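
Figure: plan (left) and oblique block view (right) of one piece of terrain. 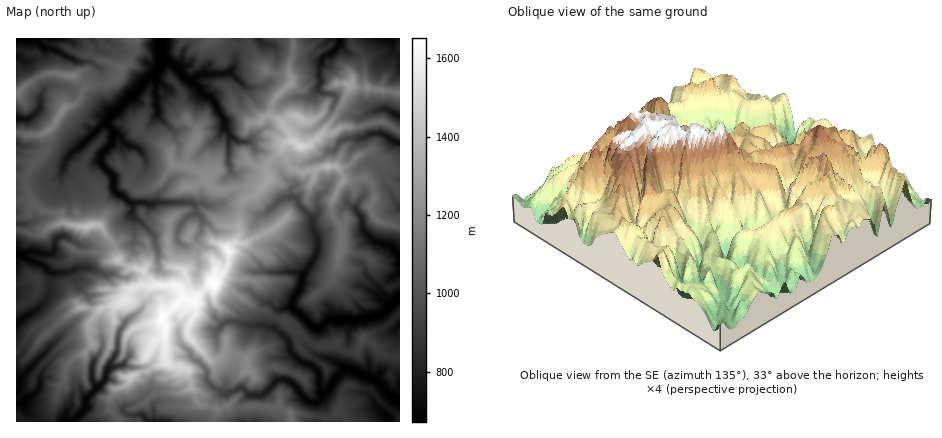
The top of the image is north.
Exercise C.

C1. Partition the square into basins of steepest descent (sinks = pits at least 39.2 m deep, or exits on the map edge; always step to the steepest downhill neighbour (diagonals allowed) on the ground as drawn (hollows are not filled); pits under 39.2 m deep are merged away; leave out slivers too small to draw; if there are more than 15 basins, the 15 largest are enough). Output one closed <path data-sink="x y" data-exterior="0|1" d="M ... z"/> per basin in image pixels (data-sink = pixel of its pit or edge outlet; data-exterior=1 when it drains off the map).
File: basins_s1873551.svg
<path data-sink="162 38" data-exterior="1" d="M212 38l-76 0 0 12-7 12-7 6-4 11-10 5-12 0-10 3-3 3-7 13-13 7-8 14-10 8 3 10-1 8-5 8-10 8-6 12 2 14 8 13 8 6 12 3 10 10 18 3 16-2 14 19 4 17 12 7 12 2 10 15 26 1 4 6 0 6 10 4 2 0 4-6 14-13 2 1 12-16 3-8-1-12 9-8 3-6-2-8 2-4 1-18 3-4 8-3 16-15 0-20 14-12 4-7 6-3-10-18-11-6 3-16 17-16 0-8-25-5-6-7-12-19-8 1-18-6-10 0z"/><path data-sink="400 400" data-exterior="1" d="M220 283l-8 0-14 13-4 6-12-3-20 19 3 6 1 38 4 3 10 1 8 4 3 18 9 17 16 4 12-4 10 3 10-2 30 0 12 8 36 4 11-6 5-10 1-12 9-5 18 4 12 14 18 13 0-59-10 0-10-4-8-10-8-4-8 13-12-1-8-7-10 2-12-1-14-12-6-1-12-12-10-4-8-6-8-2z"/><path data-sink="400 298" data-exterior="1" d="M334 166l-12 1-7 5-8 26-13 4-4 6-2 8-14 12-30 16-10-1-4 2-2 3 1 12-2 6-12 16 11 4 30 22 8 2 8 6 10 4 12 12 6 1 14 12 12 1 10-2 8 7 12 1 8-14 20-10 16-14 0-30-10 4-4-2-6-6-12-23-28-7 2-20-9-14-2-12 13-26-4-8z"/><path data-sink="66 422" data-exterior="1" d="M176 285l-20 0-6 2-8-2-8 2-4 3-6 11-20 6-8 7-7 8 3 22-8 10-8 3-7 5-16 46-1 14 67 0 0-4-9-8-1-12 5-8 10-4 8-10 16-5 18-9-1-38-3-6 20-20 0-6z"/><path data-sink="16 254" data-exterior="1" d="M66 223l-16 4-10 7-24-4 0 54 8-1 8-5 6 3 14-1 8 2 8 4 5 14 7 7 14 3 28-7 6-5 2-8 4-3 21-1-4-2-9-14-12-2-12-8-4-16-14-19-16 2z"/><path data-sink="340 38" data-exterior="1" d="M350 38l-57 0 0 16-4 12 3 16-18 18-3 16 11 6 9 18 9 6 8-1 15-13 12-16 15-30 17 0-5-30-10-10z"/><path data-sink="22 404" data-exterior="0" d="M84 307l-10 4-24 20-6-6-6 1-8 6-9 16-5 4 0 70 36 0 0-10 6-22 6-10 5-18 7-5 8-3 8-10-3-22 10-12z"/><path data-sink="154 422" data-exterior="1" d="M166 362l-34 14-8 10-10 4-5 8 1 12 9 8 1 4 94 0 4-12-4-3-14-2-2-3-3-10-4-4-3-18z"/><path data-sink="400 264" data-exterior="1" d="M364 177l-20 3-4 4-9 20 2 12 9 14-2 20 28 7 12 23 10 8 10-4 0-56-20-6-6-4-3-8 0-6 4-6-2-12z"/><path data-sink="16 38" data-exterior="1" d="M134 38l-118 0 0 12 14 4 8 0 8 20 10-1 18 3 9 8 1 5 12-5 12 0 12-8 2-8 7-6 7-12z"/><path data-sink="400 142" data-exterior="1" d="M384 122l-14 1-10 4-18 0-10 6-10 0-16 13-6 0-10-5-4 2-4 7 6 14 6 5 8 3 30-6 10 2 8-3 10-11 10-4 26 22 4 0 0-40z"/><path data-sink="16 118" data-exterior="1" d="M56 73l-8 0-12 5-20 16 0 39 10 2 14 0 4-2 11-9 11-17 12-5 6-14-1-4-9-8z"/><path data-sink="400 116" data-exterior="1" d="M354 86l-5 2-6 14-19 31 8 0 10-6 18 0 16-5 10 1 14 7 0-37z"/><path data-sink="16 322" data-exterior="1" d="M52 280l-14 1 1 7-5 10-18 10 0 44 5-4 9-16 8-6 6-1 6 6 16-15 15-8-8-8-7-15z"/><path data-sink="400 208" data-exterior="1" d="M372 150l-14 6-8 9-12 3 6 12 20-3 4 3 5 6 2 10-4 8 3 14 6 4 20 5 0-39-4-1-8-7-8-22z"/>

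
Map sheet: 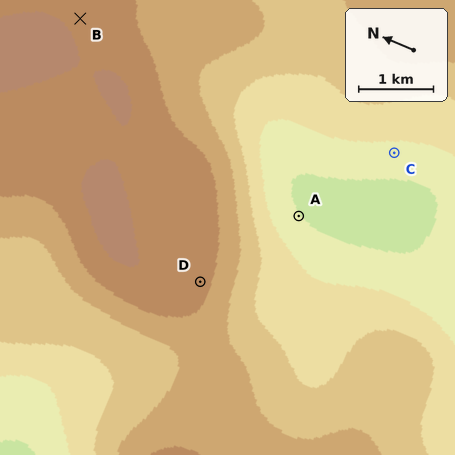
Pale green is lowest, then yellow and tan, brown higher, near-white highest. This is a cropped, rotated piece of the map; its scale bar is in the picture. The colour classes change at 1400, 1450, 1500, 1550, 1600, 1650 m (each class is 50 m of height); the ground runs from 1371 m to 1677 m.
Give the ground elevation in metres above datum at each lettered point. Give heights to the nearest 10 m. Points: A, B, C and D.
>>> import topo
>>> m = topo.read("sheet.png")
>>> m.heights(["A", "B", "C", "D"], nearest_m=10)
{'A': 1400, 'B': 1640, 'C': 1440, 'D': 1620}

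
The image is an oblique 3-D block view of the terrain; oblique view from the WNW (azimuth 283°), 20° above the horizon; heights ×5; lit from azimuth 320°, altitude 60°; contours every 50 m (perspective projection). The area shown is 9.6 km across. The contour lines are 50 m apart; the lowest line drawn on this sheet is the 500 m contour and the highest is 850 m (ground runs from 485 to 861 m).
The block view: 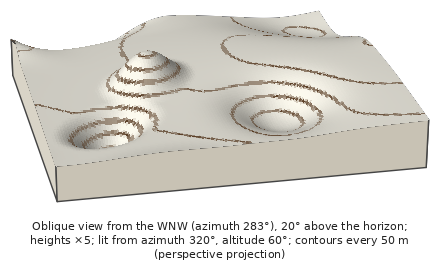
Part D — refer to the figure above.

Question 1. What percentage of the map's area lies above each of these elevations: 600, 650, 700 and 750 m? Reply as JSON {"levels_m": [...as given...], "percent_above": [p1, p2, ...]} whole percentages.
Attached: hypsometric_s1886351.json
{"levels_m": [600, 650, 700, 750], "percent_above": [93, 78, 46, 17]}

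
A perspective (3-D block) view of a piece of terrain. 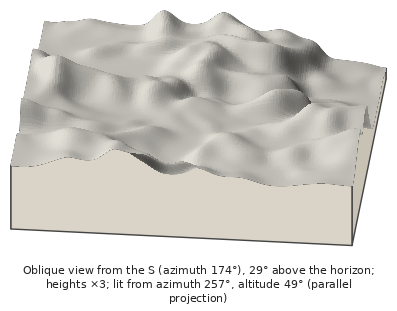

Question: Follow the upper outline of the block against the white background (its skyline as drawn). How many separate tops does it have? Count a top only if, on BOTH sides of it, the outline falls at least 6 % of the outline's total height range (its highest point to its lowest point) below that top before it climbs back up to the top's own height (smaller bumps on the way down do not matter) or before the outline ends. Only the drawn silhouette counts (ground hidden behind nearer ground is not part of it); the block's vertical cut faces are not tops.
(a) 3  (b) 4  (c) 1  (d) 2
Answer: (d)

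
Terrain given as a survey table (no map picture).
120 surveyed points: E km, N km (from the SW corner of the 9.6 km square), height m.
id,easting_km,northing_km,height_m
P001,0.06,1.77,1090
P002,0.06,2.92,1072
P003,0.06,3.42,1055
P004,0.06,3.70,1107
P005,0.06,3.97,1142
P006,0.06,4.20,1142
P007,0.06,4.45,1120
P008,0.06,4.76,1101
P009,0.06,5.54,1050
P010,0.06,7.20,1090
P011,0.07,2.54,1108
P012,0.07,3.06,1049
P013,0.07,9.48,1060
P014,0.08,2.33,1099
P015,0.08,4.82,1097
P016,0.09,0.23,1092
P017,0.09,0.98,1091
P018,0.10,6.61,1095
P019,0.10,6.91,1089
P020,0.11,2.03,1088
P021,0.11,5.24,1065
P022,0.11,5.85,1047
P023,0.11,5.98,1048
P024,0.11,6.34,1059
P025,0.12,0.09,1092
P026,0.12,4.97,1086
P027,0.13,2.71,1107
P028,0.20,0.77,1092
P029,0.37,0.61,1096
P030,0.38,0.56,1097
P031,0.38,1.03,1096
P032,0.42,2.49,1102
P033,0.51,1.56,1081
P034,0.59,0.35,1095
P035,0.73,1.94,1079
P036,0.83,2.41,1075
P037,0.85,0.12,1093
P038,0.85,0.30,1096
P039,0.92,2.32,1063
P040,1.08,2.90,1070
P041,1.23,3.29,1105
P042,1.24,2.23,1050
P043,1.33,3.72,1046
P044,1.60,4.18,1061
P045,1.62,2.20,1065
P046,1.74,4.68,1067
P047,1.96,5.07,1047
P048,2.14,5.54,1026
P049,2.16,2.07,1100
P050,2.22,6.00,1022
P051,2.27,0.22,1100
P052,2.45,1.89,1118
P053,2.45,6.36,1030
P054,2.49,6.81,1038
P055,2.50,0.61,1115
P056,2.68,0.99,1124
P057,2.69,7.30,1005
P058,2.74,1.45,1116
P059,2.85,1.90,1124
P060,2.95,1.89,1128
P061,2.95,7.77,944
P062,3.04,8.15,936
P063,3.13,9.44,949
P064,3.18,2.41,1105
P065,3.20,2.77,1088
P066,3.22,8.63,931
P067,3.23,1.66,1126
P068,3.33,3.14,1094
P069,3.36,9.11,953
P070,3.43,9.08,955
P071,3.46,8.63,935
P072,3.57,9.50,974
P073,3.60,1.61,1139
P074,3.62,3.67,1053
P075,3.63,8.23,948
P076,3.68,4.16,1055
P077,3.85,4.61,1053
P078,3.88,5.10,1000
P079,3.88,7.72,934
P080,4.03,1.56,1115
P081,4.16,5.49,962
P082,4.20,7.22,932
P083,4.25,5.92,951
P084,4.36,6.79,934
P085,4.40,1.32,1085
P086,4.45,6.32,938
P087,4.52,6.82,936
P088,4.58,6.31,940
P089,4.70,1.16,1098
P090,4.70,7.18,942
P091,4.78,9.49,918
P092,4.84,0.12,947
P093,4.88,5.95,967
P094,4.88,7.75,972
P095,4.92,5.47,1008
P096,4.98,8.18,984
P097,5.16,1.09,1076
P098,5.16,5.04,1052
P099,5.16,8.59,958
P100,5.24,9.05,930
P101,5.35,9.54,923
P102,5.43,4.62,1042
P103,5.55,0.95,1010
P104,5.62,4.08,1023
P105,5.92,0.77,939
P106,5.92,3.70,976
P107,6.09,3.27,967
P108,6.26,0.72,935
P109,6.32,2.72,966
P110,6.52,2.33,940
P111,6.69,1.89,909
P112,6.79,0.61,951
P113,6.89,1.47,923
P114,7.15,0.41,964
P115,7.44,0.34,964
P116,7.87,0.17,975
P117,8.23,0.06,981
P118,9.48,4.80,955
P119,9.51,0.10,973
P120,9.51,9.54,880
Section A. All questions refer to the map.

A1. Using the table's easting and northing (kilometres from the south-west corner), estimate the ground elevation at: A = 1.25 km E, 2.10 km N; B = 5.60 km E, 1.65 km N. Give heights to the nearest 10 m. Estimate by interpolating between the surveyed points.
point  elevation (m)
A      1050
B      1030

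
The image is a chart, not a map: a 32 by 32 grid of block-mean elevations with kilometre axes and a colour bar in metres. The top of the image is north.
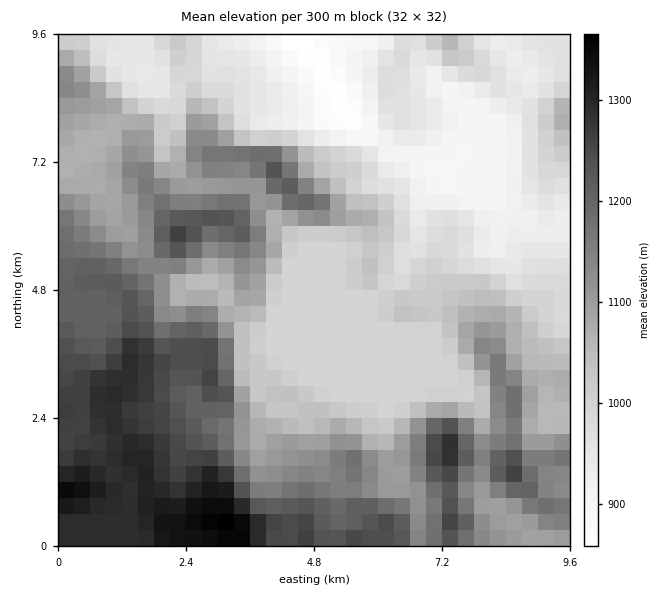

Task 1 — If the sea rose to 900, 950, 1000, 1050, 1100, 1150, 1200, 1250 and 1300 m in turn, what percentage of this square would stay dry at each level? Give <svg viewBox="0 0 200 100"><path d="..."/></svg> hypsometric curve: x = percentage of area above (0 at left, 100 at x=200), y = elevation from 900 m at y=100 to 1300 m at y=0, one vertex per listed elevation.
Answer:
<svg viewBox="0 0 200 100"><path d="M189 100l-21-12-37-13-23-13-24-12-22-12-17-13-20-13-18-12"/></svg>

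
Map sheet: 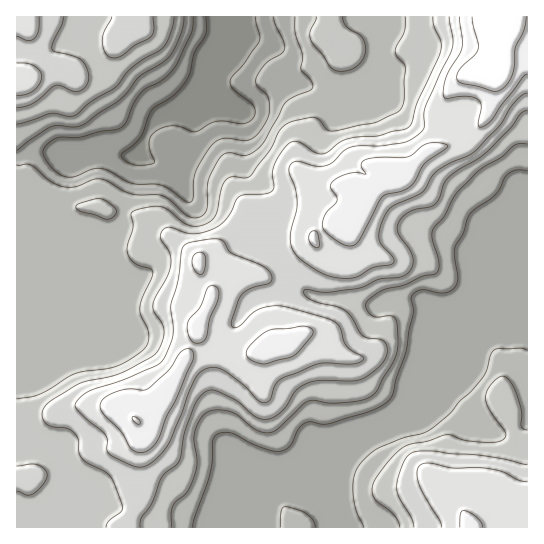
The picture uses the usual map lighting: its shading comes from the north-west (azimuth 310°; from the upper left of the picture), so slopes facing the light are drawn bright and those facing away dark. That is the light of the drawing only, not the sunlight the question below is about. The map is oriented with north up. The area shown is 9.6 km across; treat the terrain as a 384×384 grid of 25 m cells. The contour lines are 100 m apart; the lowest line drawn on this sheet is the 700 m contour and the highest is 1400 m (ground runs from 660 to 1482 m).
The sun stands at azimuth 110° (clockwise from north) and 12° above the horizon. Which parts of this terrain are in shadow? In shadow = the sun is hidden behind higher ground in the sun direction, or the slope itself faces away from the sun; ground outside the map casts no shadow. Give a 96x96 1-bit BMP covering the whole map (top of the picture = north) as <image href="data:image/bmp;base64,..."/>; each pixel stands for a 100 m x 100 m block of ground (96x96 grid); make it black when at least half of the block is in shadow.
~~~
<image width="96" height="96" href="data:image/bmp;base64,Qk2+BAAAAAAAAD4AAAAoAAAAYAAAAGAAAAABAAEAAAAAAIAEAAATCwAAEwsAAAIAAAAAAAAA////AAAAAAAAAAAAAAAAAAPw8AAAAAAAAAAAAAfj4AAAAAAAAAAAAA/DgAAAAAAAAAAAAweAAAAAAAAAAAAAB4EAAAAAAAAAAAAAD8AAAAAAAAAAAAAAD8EAAAAAAAAAAAAAD+ecAAAAAAAAAAAAH//8AAAAAAAAAAAAH//4AAAAAAAAAAAAH//4AAAAAAAAAAAAH//wAAAAAAAAAAAAH//wAAAAAAAAAAAAH//wAAAAAAAAAAAAH//wAAAAA/AAAAAAP//8AAAAA/gAAAAAH//+AAAAAfgAAAAAD///AAAAAHgAAAAAA///gAAAAAAAAAAAAAP/gAAAAAAAAAAAAAB/wAAcAAAAADAAAAAP4AA+AMAAACAAAAAH8AB/j8AAAAAAAAAD+AD//+AAAAAAAAAB/8D///AAAAAAAAAA/8D///hwAAAAAAAA/8D///7wAAAAAAAA/+D////4AAAAAAAA/+D////8AAAAAAAA/+D////8AAAAAAAAP8D////+AAAAAAAAD8AH///+AAAAAAAAB4AA///+ACAAAAAAAwAAf//+AHgAAAAAAAAAP//+APwAAAAAAAAAD///AH4AAAAAAAAAB///AH4AAAAAAAAAA///ABwAAAAAAAAAAf//AAAAAAAAAAAAAf//AAAAAAAAAAAAAP//AAAAAAAAAAAAAP//AAAAAAAAAAAAAP/4AAAAAAAAAAAAAP/8AAAAAAAAAAAAAH/+AAAAAAAAAAAAAD//AAAAAAAAAAAAAB//gAAAAAAAAAAAAA//gAAAAAAAAAAAAA//gAAAAAAAAAAAAAf/gAAAAAAAAAAAAA//wAAAAAAAAAAAAA//wAAcAAAAAAAAAB//4AA8AAAAAAAAAB//+AB8AAAAAAAAAB/h/AB8AAAAAAAAAA+B/gD8AAAAAAAAAAAB/wB+AAAAAAAAAAAD/wB+AAAAAAAAAAAD/wB+AAAAAAAAAAAD/4B+AAAAAAAAAAAH/4B+AAAAAAAAAAAH/4D+AAAAAAAAPAAP/4H+AAAAAAAAfgAf/wf4AAAAAAAA/gB//x/gAAAAAAAA/gD//j/gEAAAAAAA/gD//n/weAAAAAAAPAD//n/w/AAAAAAAAAB////x/gAAAAAAAAAP///x/wBgAAAAAAAD///h/43wAAAAAAAB///j/7/4AAAAAAAD///h///8AAAAAAAD///gf//4GAAAAAAH///gD//4HAAAAAAH///wD//4DgAAAAAD///wD//8DwAAAAAA///wB//8DwAAAAAAf//wAP/+AwAAAAAAH//wAP//AAAAAAAAB//AAP//AAAAAAAAAEAAAP//gAAAAAAAABAAAP//wAAAAAAAAHwAAP//4AAAAAAAAP4AAH//8AAAAAAAAf+AAD//+AAAAAAAAf/8AD///AAAAAAAAP/+AD///gAAAAAAAH//AD///AAAAAAAAB//AH///AAAAAAAAA//AH///AAAAAAAAB//AH///AAAAAAAAB//AH///AAAAAAAAD//AD///AAAAAAAAH//AB///gA="/>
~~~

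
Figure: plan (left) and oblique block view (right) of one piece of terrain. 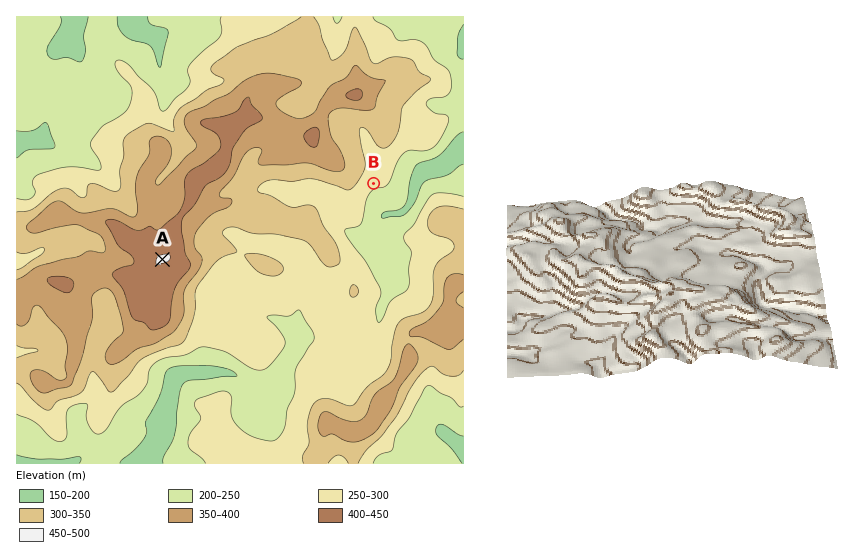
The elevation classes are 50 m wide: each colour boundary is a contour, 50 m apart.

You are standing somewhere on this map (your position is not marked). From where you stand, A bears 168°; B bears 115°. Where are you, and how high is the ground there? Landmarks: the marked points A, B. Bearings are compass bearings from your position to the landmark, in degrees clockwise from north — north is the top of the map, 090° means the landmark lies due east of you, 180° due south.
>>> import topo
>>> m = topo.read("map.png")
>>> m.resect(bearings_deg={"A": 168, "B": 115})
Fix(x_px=121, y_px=66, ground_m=250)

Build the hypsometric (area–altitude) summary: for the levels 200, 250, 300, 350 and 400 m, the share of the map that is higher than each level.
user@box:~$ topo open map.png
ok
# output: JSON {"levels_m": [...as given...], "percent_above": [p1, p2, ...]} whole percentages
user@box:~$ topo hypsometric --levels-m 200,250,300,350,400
{"levels_m": [200, 250, 300, 350, 400], "percent_above": [95, 71, 42, 20, 5]}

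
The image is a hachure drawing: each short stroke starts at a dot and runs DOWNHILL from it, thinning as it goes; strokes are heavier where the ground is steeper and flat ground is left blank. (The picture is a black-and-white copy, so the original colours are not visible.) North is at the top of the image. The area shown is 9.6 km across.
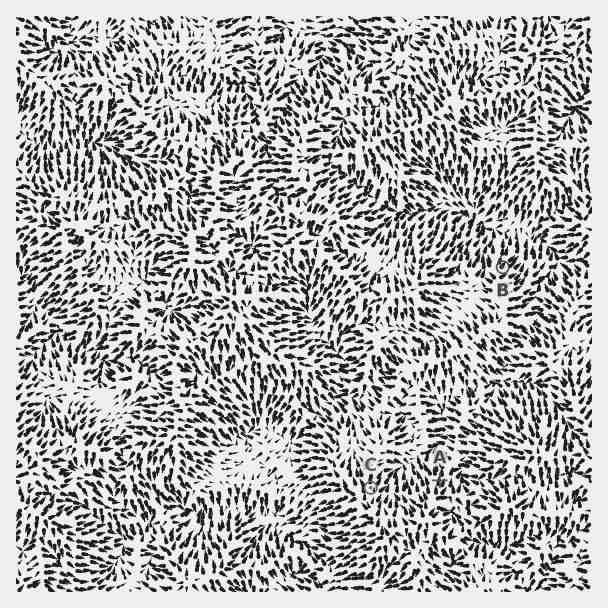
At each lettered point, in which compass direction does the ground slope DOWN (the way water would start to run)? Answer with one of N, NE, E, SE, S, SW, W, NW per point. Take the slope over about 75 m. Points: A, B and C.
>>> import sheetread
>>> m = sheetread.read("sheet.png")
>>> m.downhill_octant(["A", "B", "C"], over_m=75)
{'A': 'N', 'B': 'NE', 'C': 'N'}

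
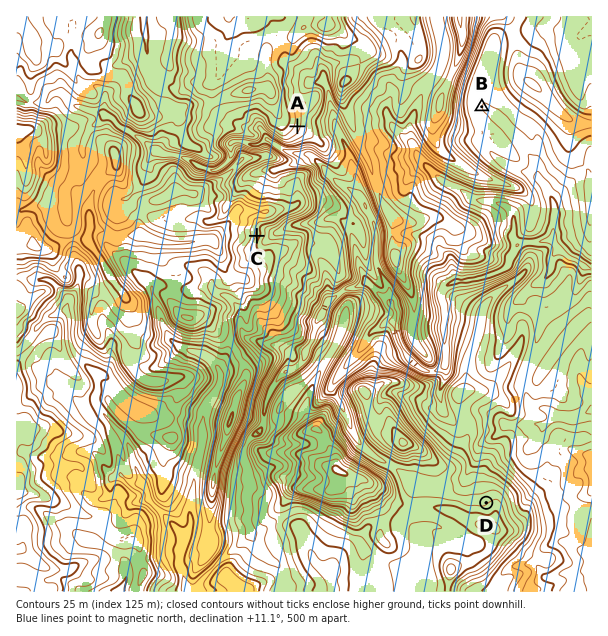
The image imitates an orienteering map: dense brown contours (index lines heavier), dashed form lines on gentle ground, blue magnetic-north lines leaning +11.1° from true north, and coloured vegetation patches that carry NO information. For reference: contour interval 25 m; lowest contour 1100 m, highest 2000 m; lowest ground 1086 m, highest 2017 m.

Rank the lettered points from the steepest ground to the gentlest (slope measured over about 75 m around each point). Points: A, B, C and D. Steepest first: C A D B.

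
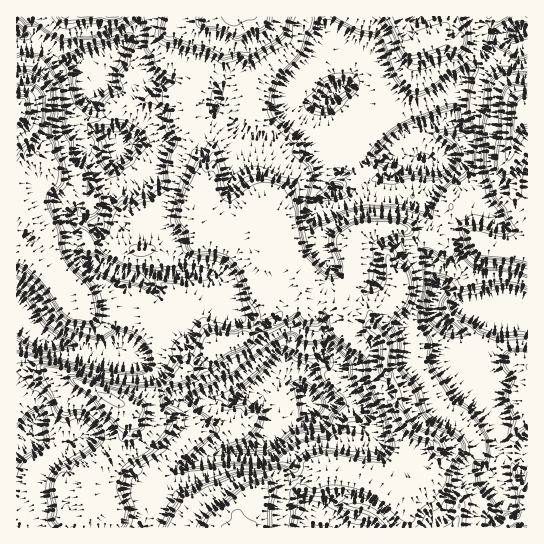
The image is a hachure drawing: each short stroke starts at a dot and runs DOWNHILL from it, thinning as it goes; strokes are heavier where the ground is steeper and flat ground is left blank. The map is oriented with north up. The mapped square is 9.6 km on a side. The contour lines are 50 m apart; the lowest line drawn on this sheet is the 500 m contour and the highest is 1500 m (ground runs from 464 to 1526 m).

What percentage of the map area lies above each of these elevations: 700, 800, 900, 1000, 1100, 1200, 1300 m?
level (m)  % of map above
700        92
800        88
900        67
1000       40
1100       31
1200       5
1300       3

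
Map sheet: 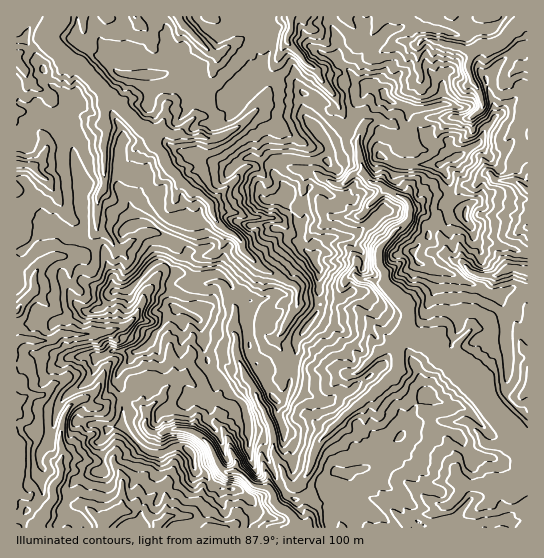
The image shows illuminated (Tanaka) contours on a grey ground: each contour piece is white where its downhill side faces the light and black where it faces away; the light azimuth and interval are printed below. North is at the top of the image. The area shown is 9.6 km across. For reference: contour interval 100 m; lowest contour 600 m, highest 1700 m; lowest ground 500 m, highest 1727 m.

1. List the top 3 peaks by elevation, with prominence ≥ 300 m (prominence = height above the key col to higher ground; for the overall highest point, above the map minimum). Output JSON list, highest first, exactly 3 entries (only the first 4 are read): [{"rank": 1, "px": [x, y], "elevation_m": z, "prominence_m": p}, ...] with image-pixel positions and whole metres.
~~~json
[{"rank": 1, "px": [177, 309], "elevation_m": 1727, "prominence_m": 1227}, {"rank": 2, "px": [314, 258], "elevation_m": 1647, "prominence_m": 366}, {"rank": 3, "px": [455, 158], "elevation_m": 1536, "prominence_m": 383}]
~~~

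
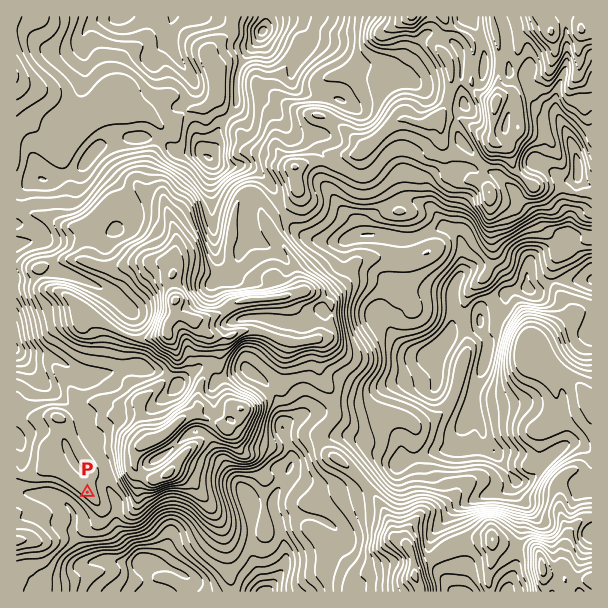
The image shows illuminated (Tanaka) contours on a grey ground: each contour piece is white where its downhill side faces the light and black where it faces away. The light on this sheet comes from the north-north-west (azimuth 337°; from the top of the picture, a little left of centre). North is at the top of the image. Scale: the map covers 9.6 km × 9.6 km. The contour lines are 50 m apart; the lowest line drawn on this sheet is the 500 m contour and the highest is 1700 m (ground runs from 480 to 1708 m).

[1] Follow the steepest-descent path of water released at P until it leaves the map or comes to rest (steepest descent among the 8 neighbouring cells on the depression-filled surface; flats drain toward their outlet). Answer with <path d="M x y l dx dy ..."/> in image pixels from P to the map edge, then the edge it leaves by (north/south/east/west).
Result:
<path d="M87 492l-15 15-1 0 0 3 3 5 0 10-2 2 0 6 6 10 5 5 1 3 0 6 5 4 12 0 1-1 11 0 1 1 18 0 2 6 13 14 2 6 3 4"/>
exit: south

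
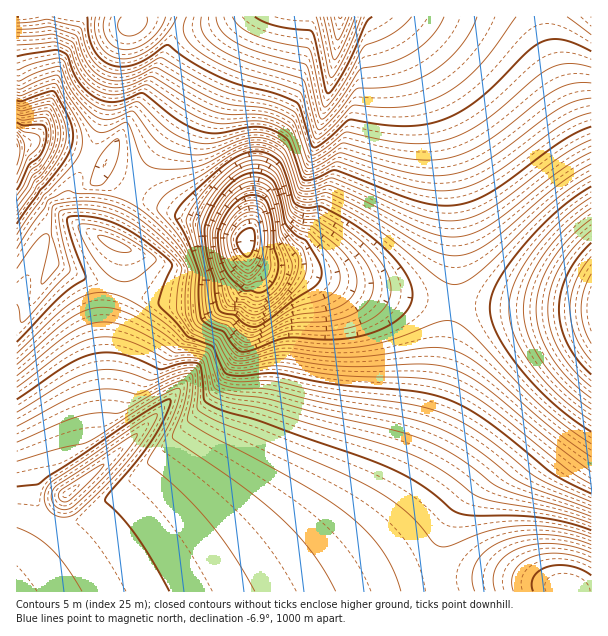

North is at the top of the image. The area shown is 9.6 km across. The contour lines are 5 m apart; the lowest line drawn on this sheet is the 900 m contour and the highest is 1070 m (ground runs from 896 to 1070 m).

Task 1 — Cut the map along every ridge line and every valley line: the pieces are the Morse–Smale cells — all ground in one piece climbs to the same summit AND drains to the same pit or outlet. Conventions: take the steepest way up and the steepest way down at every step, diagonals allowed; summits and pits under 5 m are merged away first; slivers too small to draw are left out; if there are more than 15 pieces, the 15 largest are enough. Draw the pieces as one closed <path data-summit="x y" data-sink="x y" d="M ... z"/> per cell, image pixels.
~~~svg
<path data-summit="17 591" data-sink="246 242" d="M248 253l0 14 10 14 0 10-12 48-17 32-23 33-31 36-32 32-41 34-16 12-14 6-10 0-12-4-13-14-7-44-14-31 1 161 256 0 36-20 33-22 20-16 24-28 28-47 16-43 12-45 10-68-71-9-88-24-24-2-15-8z"/><path data-summit="341 17" data-sink="246 242" d="M383 16l-135 0-19 19-12 16-29 54-49 72-5 11 49 28 42 13 12 6 9 7 2 13 16 11 29 4 88 24 71 8 2-15 0-71-10-73-12-41-14-31-15-27z"/><path data-summit="341 17" data-sink="591 309" d="M543 16l-159 1 19 27 15 27 14 31 12 41 10 73-1 86 53 5 86 1 0-153-34-81-12-39z"/><path data-summit="66 494" data-sink="246 242" d="M50 236l-7 6-27 58 0 129 14 33 7 44 13 14 12 4 10 0 18-8 38-30 47-46 31-36 23-33 17-32 7-24 5-34-10-13-4 17-7 7-18 8-21 2-30 0-16-2-47-14-51-21-2-2 2-6z"/><path data-summit="17 591" data-sink="591 309" d="M458 302l-5 0-2 4-5 42-16 68-16 43-16 29-26 36-22 20-29 21-46 27 121 0 44-9-1-28 3-16 4-14 12-22 74-90 31-33 29-26-1-46-85-1z"/><path data-summit="569 590" data-sink="591 309" d="M591 355l-28 25-31 33-74 90-12 22-4 14-3 16 0 23 2 5 17-3 58 0 48 8 5 4 23-1z"/><path data-summit="113 243" data-sink="246 242" d="M134 187l-18 34-6 21-26-13-33 7 3 21-2 6 11 7 42 16 63 16 30 0 21-2 18-8 7-7 4-22-1-17-5-8-17-9-42-13z"/><path data-summit="132 24" data-sink="17 150" d="M171 16l-36 0-1 3-2-3-51 0-2 10-18 31-17 65-6 12-8 7 11-1 13 4 26 8 24 12 56-96 20-45-1-4z"/><path data-summit="113 243" data-sink="17 150" d="M41 140l-25 6 0 58 22 16 10 10 2 6 34-7 24 12 25-53-28-18-2-2 1-4-32-14z"/><path data-summit="341 17" data-sink="17 150" d="M246 16l-13 0-26 8-15 0-12-4-20 48-51 87-6 12 2 3 27 17 2-1 54-81 29-54z"/><path data-summit="341 17" data-sink="17 150" d="M80 16l-64 1 1 128 15-5 6-6 6-12 16-60 19-36z"/><path data-summit="591 17" data-sink="591 309" d="M591 16l-47 1 2 18 12 39 33 80z"/><path data-summit="66 494" data-sink="17 150" d="M17 205l0 95 26-58 6-5-1-7z"/><path data-summit="569 590" data-sink="246 242" d="M516 580l-58 0-14 2-4 2 0 4 3 4 125-1-4-3z"/><path data-summit="341 17" data-sink="246 242" d="M231 16l-49 0-1 4 11 4 15 0 20-5z"/>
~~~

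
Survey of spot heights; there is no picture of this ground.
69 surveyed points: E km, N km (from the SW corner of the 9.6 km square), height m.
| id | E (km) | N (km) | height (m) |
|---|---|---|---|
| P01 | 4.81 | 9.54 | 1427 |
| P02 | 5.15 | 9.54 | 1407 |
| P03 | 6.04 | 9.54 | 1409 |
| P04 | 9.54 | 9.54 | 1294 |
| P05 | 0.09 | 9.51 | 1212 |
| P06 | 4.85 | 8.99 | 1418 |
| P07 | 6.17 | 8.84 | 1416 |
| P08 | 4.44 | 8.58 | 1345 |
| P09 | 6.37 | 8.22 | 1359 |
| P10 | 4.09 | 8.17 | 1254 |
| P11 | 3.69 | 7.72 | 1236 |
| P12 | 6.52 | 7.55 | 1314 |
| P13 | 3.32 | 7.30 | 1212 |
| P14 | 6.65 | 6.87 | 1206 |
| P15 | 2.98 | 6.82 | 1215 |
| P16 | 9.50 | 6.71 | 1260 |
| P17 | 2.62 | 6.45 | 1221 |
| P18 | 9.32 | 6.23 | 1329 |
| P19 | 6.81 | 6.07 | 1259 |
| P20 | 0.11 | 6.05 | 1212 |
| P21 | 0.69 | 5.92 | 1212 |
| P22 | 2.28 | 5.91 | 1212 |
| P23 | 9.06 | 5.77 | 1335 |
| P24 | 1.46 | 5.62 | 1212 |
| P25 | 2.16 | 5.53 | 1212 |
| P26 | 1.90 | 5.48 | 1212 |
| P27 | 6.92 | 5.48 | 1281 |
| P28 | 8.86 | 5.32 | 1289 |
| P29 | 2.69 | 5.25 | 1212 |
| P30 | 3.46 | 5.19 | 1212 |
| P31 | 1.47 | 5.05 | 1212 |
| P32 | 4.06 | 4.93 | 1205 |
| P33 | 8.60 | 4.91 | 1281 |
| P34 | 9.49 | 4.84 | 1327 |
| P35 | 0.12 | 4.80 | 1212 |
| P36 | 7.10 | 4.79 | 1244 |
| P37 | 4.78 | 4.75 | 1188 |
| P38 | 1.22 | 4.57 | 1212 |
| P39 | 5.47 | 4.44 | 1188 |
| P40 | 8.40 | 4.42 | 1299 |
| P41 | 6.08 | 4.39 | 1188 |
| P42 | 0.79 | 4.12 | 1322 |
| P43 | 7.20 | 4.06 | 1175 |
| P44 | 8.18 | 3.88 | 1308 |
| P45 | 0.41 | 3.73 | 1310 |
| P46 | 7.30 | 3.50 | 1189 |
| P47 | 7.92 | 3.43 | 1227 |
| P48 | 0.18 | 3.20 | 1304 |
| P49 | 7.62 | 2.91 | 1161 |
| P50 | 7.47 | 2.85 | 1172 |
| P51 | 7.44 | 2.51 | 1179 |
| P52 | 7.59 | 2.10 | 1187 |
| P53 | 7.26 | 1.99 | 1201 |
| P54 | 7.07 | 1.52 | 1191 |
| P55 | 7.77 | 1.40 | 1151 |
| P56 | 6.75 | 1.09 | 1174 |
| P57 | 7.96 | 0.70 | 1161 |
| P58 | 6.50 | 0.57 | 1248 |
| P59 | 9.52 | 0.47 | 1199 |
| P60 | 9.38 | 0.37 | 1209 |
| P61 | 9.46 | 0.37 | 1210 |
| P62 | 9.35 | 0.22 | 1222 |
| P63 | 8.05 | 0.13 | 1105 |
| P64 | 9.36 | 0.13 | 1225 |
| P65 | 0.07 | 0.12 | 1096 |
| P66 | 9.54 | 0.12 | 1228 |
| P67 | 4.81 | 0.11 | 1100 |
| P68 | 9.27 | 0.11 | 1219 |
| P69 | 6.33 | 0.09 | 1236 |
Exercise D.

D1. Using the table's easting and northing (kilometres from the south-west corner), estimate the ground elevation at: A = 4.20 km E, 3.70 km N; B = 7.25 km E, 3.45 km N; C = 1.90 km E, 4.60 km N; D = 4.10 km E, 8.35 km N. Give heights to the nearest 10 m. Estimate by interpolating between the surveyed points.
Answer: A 1190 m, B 1190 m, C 1210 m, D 1240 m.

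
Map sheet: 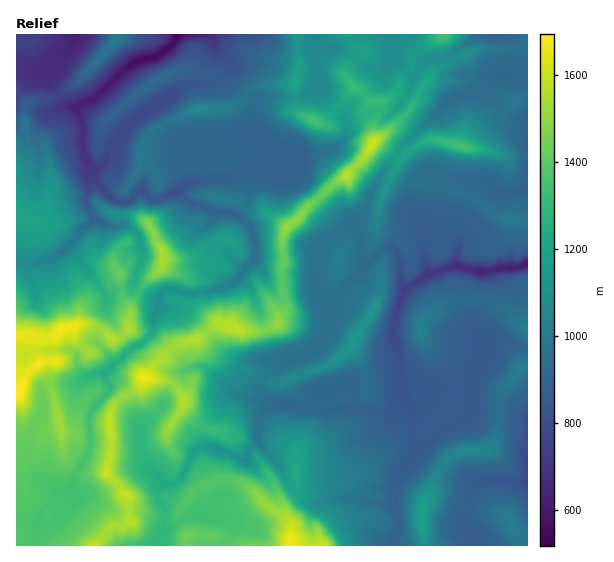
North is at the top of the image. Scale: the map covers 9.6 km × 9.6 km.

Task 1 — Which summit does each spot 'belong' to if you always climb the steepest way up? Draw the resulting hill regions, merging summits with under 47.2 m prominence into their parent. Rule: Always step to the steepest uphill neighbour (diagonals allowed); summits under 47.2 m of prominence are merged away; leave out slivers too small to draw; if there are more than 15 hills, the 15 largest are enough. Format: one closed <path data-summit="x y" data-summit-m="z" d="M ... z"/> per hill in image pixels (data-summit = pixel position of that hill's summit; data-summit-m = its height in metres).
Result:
<path data-summit="17 393" data-summit-m="1695" d="M133 285l-7 4-8 0-13 7 0 23-9 18 0 4-6 1-13 13-6-5-29 0-26 6 1 190 18 0 1-25 2-2 5 3 10 0 15-14 5-9-4-6-11 0-15-8-14-21-1-23 15-30-2-20 12-8 24 0 10-6 16-4 7-4 20-20 11-4 10-10 6-30 8 4 9 0 9-16-6-3-12 0-5 3-1 7-2 1z"/><path data-summit="290 545" data-summit-m="1675" d="M403 394l-11 7-1 22-23 14-3 14-16 20-11 8-24 11-16 1-5-2-12-21-16-17-7-13-9 10-3 11-7 0-4-4-20-8-14 0-6 3-12 26-5 5-8 4-9-3-4 5 0 10 8 11-2 19 6 0 20-10 10-2 10 4 13 2 9 6 0 5-6 14 168 0 4-11-2-46 5-16 9-12 4-9-1-35z"/><path data-summit="463 147" data-summit-m="1346" d="M477 93l-16 1-14 7-6 9-40 37-26 38-11 27-8 12 5 19 2 14 3 6 17-14 6-3 6 2 5 12 1 24 4 5 23-14-4-24 0-22-1-4-11-10-3-8 2-22 6-10 16-2 42 10 12-1 10 9 6 3 8 0 17-9 0-61-17-6-11-10-7-11z"/><path data-summit="143 377" data-summit-m="1669" d="M158 305l-7 30-10 10-11 4-11 12-15 11 5 9 6-2 10 8 6 10 4 16 7 13 22-22 5-15 11-14 5-5 12-4 10 3 32 25 18 7 14-1-7-4-4-11 1-6 16-18-36 0-10-4-12-10-6-10-22-22-9-5-17-1z"/><path data-summit="421 515" data-summit-m="1186" d="M511 410l-38 0-4 8-27 13-20 19-10 5-12 18-5 16 2 46-3 11 81-1 0-8-7-6-4-14 0-14 5-14 12-8 10-2 28 4 9-3 0-63z"/><path data-summit="107 473" data-summit-m="1605" d="M115 379l-7 2 0 11-12 12-7 11 2 29-6 16-9 13-4 14-4 5 5 7-5 9-15 14-10 0-5-3-2 2 1 25 120 0 2-2 6-28 0-8-8-11 0-10 4-6-13-13-8-27 1-16-6-12-4-16-6-10z"/><path data-summit="355 339" data-summit-m="1132" d="M393 246l-10 3-13 10-6 6-4 10-17 13-15 24-4 24-5 9-16 10-25 6-11 11-6 7-1 6 6 13 8 4 11 0 13 5 20 3 3-18 5-5 23-8 9 3 42-7 0-18-8-24 8-33 5-11-4-5-1-24z"/><path data-summit="201 109" data-summit-m="1072" d="M223 55l-2 16-10 15-18-1-15 5-17 13-22 12-21 23-7 5-6 18-10 7 4 16 11 13 7 4 9 1 4-1 11-12 10 10 7 0 17-6 12-9-7-35 1-5 8-6 12-3 18 0 24 6 10-1-1-13 3-10 0-17-20-15-4-20z"/><path data-summit="163 259" data-summit-m="1552" d="M87 162l0 17 2 10-4 8 0 6 8 14 17 9 15-1 14 11 4 21-10 24 2 6 23 14 2-8 5-3 12 0 12 4 22-3 15-4 14-10 5-9-20-17-10-16-4-11 2-7-2-7-22-8-10-9-6 0-15 6-7 0-9-10-12 12-13 0-16-13-5-9-1-11z"/><path data-summit="29 220" data-summit-m="1201" d="M70 106l-24 8-11 16-13 1-6-4 1 136 22-1 18-7 18-15 8-13 12-8-10-16 4-18-2-6 0-20-4-12 0-24-7-15z"/><path data-summit="421 329" data-summit-m="1032" d="M461 266l-14 1-18 7-23 15-5 7-9 37 7 18 2 14-1 15 1 9 4 5 18-5 14 0 9 2 23-1 4-19 14-15 0-17-15-14-4-10-1-26 4-20z"/><path data-summit="158 80" data-summit-m="930" d="M210 34l-32 0-3 7-18 16-11 1-13 5-36 34-21 10 7 16 1 30 3 8 4 5 7 1 7-6 6-18 7-5 21-23 44-28 10-2 18 1 5-5 8-22-9-11z"/><path data-summit="62 329" data-summit-m="1675" d="M66 247l-9 8-14 6-27 3 1 91 25-5 29 0 6 5 13-13 6-1 0-4 9-18 2-22-24-34z"/><path data-summit="373 143" data-summit-m="1618" d="M413 82l-2 1-4 13-17 18-11-3-8 0-5 3-18 17-1 5-12 13 10 6 29 30 3-2 24-36 37-34 9-12-26-12z"/><path data-summit="183 401" data-summit-m="1561" d="M202 366l-17 4-5 5-11 14-5 15-23 23-1 4 1 17 7 20 15 15 11 0 9-7 12-26 6-3 11 0-3-3 2-21 13-14 8-14 4-3z"/>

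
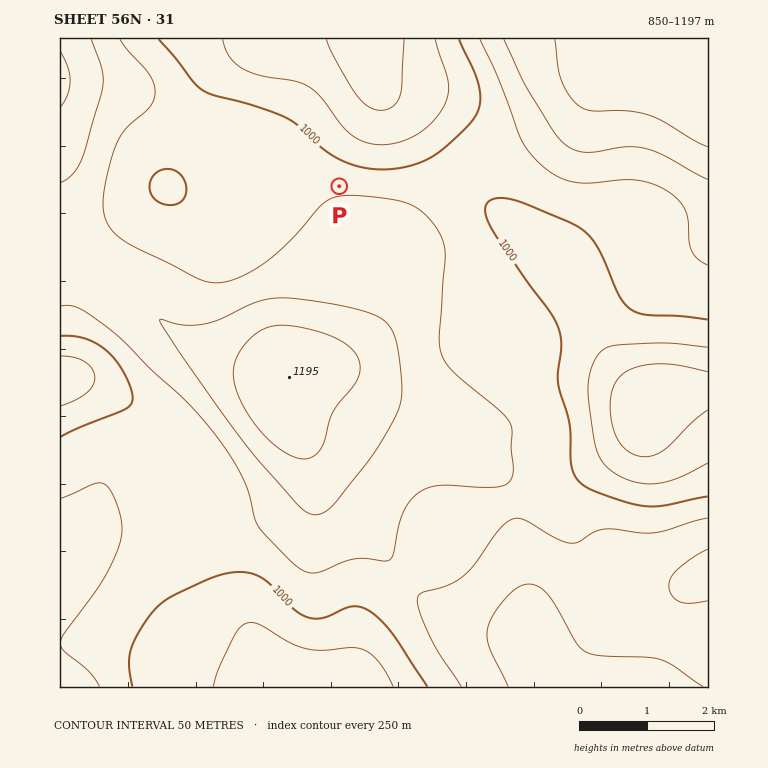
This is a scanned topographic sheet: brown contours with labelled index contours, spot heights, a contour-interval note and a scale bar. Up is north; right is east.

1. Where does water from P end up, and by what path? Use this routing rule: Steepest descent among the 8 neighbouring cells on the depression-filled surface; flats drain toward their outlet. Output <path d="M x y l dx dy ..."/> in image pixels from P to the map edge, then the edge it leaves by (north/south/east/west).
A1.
<path d="M339 186l0-20 22-22 0-2 2-1 0-4 3-5 0-3 2-2 0-3 2-2 0-5 1-2 0-6 2-2 0-61 2-2 0-5"/>
exit: north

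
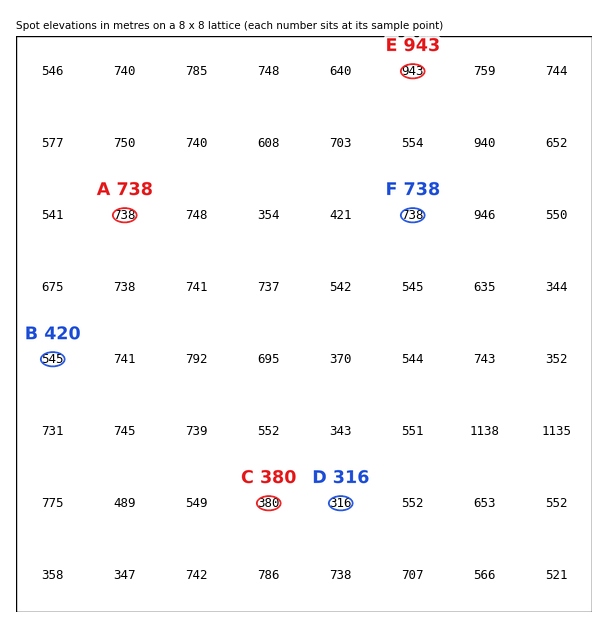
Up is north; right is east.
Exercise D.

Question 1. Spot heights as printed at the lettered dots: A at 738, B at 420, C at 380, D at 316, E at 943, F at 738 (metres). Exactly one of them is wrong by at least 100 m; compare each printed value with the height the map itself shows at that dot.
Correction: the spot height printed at B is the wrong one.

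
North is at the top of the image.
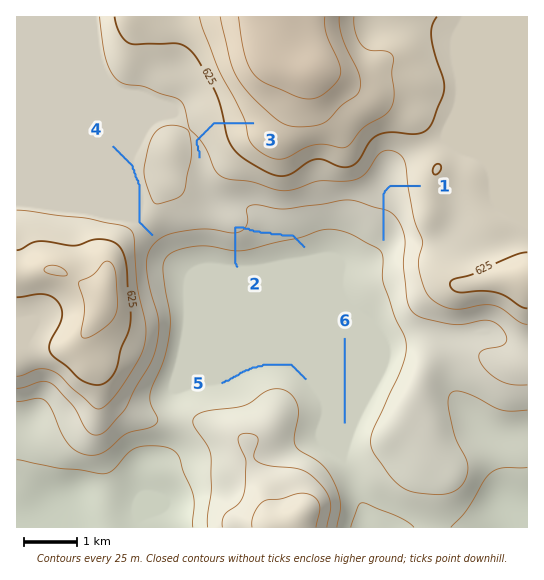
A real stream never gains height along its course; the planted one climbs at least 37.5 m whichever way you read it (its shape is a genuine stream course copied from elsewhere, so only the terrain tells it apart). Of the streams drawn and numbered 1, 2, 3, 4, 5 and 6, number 2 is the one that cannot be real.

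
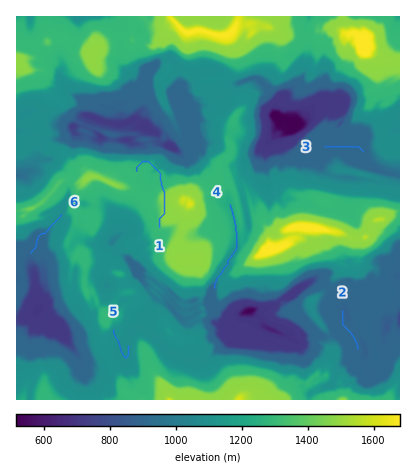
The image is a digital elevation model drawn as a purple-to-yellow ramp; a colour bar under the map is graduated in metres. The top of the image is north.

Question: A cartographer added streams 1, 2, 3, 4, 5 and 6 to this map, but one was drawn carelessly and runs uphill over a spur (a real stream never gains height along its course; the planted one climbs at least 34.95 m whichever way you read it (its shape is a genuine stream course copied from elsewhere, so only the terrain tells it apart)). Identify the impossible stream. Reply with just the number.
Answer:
1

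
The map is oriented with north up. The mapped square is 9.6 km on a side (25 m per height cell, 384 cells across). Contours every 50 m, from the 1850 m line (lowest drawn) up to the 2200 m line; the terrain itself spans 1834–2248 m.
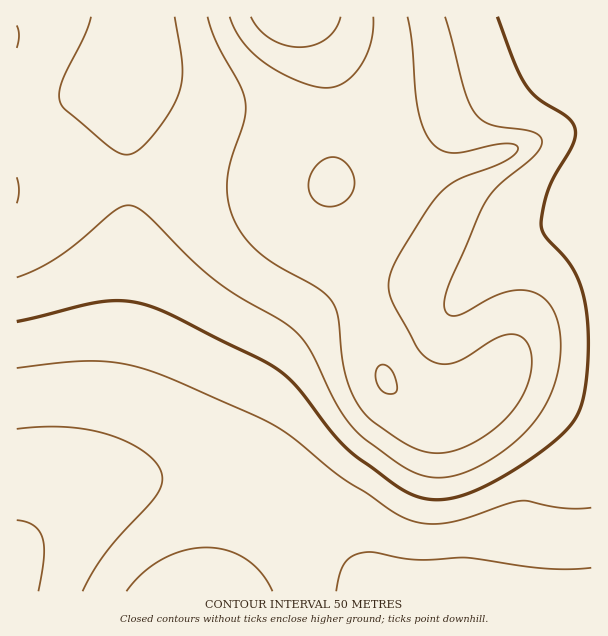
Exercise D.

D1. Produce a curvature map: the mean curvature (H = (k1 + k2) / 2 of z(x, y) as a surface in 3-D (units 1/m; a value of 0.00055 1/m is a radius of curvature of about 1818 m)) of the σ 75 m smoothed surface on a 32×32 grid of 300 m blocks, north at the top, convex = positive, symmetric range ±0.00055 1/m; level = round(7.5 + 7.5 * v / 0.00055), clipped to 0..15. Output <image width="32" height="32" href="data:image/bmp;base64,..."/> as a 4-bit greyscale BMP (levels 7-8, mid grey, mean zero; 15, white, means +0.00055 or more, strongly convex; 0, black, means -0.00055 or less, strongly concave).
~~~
<image width="32" height="32" href="data:image/bmp;base64,Qk12AgAAAAAAAHYAAAAoAAAAIAAAACAAAAABAAQAAAAAAAACAAATCwAAEwsAABAAAAAAAAAAAAAAABEREQAiIiIAMzMzAERERABVVVUAZmZmAHd3dwCIiIgAmZmZAKqqqgC7u7sAzMzMAN3d3QDu7u4A////AHd3iIiIiIiHd3d3d3d3d3d3d3iIiIiIh3d3d3d3d3d3d3d3iIiIh3d3d3d3d3d3iHd3d3d3d3d3d3d3d3dneIh3d3d3d3d3d3d2d4h3ZniId3d3d3d3d3d3dniIiHZoiHd3d3d3d3d3d3d4mYh3Z4h3d3d3d3d3d3d3iJmYh3Z4d3d3d3d3d3d3eImZmZh3eHd3d3d3d3d3d4mZmZmZh3d3d3d3d3d3d3eKqZiJmYh3d3d3d3d3d3d3mqmHiZmYdnd3d3d3d3d3eJqod3iZmId3d3d3d3d3d3iJmGZ4mZmHd3d3d3d3d3d4iYhlZ4mZh4h3d3d3eId3eIiHdmeImYeIh3d3d4iIh3iIh3dmeIiIiId3d3eIiIiIiHd3dneIiIiId3d4iIiIiIiHd3d3eIeIiHd3eIiIiIiIiHd3d3d3iIh3d3iIiIiIiIiHd3d3d4iId3d4iIiIiIiIh3d3d3eIiHd3eIiIiIiIiIh2Zmd3iIh3d3eIiIiIiIiJq5ZWd4iHd3d3eIiIiIiId3r/yHd4h3d3d3d3iIiIiHdmV6qYd3d3d3d3d3d3iIh3d2ZniHd3d3d3d3d3d3iIh3d3d3d3d3d3d3d3d3d4iId3d3d3iHd3d3d3d4iIiIiHd3d3d4iHd3d3d4iZiIiIh3d3d3eIiHd3d3iJqpmIiId3d3d3"/>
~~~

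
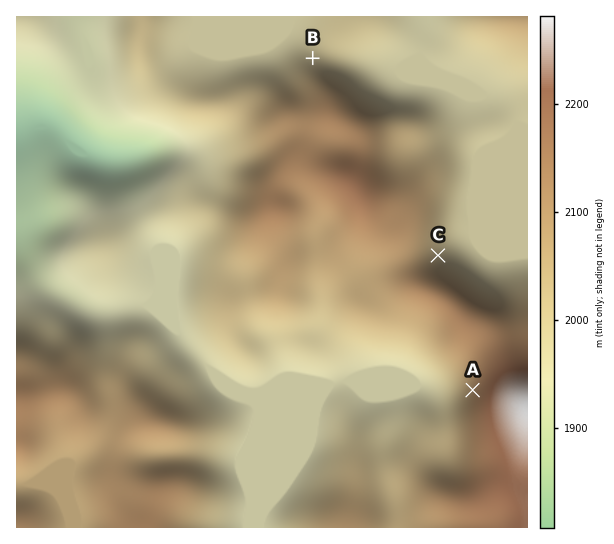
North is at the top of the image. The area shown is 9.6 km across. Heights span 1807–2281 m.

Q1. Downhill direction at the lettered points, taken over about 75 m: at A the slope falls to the W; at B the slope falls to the N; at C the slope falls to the NE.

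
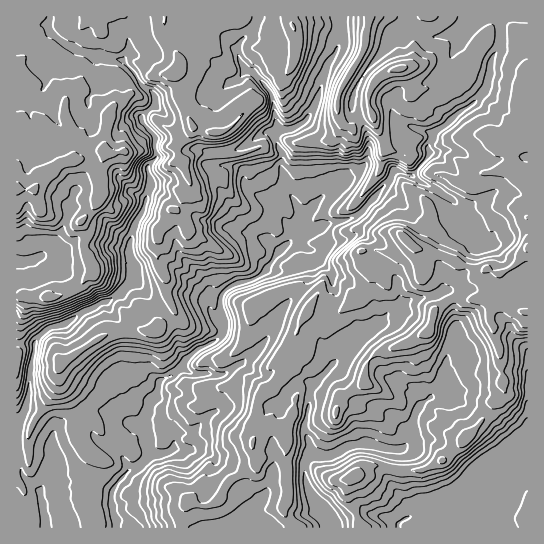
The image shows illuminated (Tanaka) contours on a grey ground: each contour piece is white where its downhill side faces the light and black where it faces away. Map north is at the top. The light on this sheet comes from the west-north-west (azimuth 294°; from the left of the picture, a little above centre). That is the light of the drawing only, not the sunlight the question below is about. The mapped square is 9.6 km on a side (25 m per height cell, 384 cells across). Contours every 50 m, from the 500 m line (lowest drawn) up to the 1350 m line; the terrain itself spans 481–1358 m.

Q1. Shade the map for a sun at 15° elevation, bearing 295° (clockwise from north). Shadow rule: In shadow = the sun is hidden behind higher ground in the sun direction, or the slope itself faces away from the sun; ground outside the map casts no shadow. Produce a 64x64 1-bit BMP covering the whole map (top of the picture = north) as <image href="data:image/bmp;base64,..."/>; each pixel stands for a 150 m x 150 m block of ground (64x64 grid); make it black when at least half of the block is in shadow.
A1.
<image width="64" height="64" href="data:image/bmp;base64,Qk0+AgAAAAAAAD4AAAAoAAAAQAAAAEAAAAABAAEAAAAAAAACAAATCwAAEwsAAAIAAAAAAAAA////AAAAAAAAGAAABAAAAAAQAAA+DAAAABAAAD4PgAAAMAAAPivAAAAwAAA8L8eAABgAADg/X/CgDAADOAQf+LAMAAO4AAf+oAGAAT4AA/+wAIAAPgAB/7gAEAA9wAD/OAAAADj4AH84AAAAOPgAPxgAAAAY8AAfiAGAABjAQA/P8IAAGABAB+f4gAAYCAAD4/hAAAgMAAfj/EAAOA4IB+P+OAAADAwH4f8cMAAIDAfg/x4IAAEfh2B+P4AAAH+HYBw/wAAAH49+ADfAAAAPjX/wB8AAAA+Af/gHwAAADwB//g/AAAAGAA//j8AAAAAAAf+fwAIBAAAAf5+wAQAAAAA/H78AABgAAD8//wAAAAAAPw2/AAAAAAA/GRyAAAAAAH8QOcAAAAAAfyH/YAAAAMT/gf8AAAAA3n+D/wAAAADeP4H+AHAAAN4/wf4AGAAAHB/B/wAcAAAeD8P+AA4AAA8f4/xABwAABh/jv/gDwAAAG8f///NwAAADw5//+jAAAAPP/8G4MAAAA8P/wDgwAAAPwD/wN5gAAA+AD/gHnAAAD4AP/EcGAAAHwAf85wOAAAPAAf7vAcAAAYADfm8AYAABAAI+d/BgAAIAGD8z+DAAAAAYHzh8MAAAABAfnAgwAAQAEB+eABAAAAAQH44AGAAAAAgfjgAIAAAAAB8PAAgAAAAAHA4AAA=="/>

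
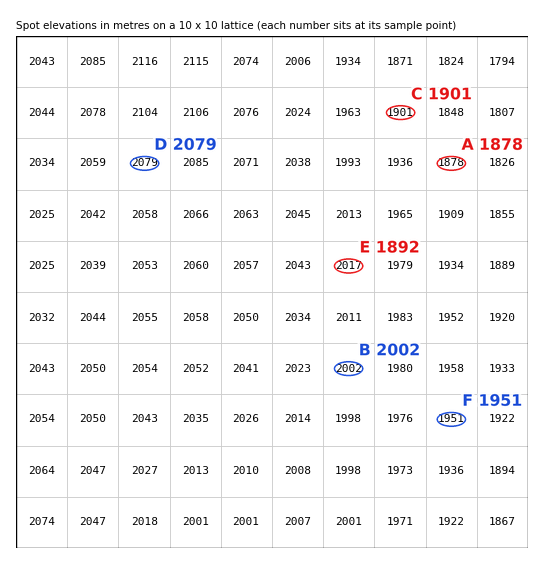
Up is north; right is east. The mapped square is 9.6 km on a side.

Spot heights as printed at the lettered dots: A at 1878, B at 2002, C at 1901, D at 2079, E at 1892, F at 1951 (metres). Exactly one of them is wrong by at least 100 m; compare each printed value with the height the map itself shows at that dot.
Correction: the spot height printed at E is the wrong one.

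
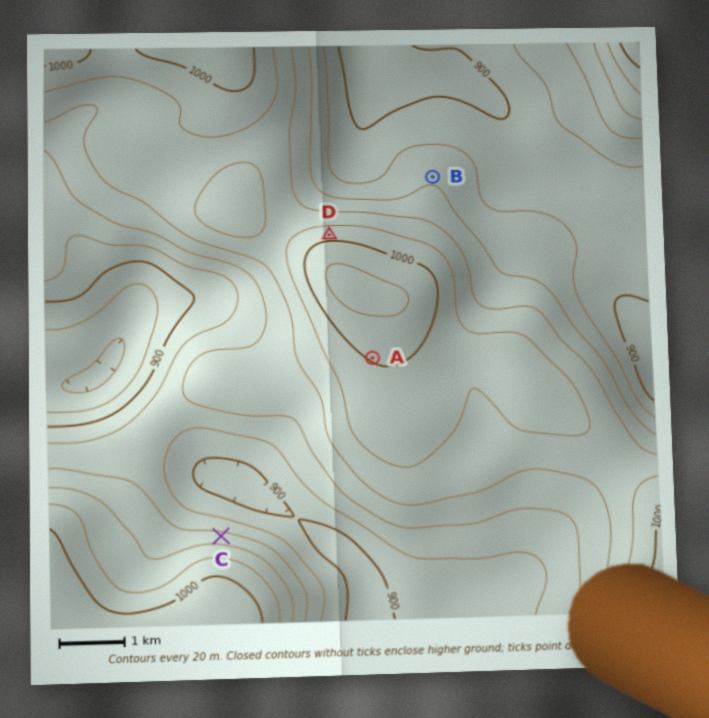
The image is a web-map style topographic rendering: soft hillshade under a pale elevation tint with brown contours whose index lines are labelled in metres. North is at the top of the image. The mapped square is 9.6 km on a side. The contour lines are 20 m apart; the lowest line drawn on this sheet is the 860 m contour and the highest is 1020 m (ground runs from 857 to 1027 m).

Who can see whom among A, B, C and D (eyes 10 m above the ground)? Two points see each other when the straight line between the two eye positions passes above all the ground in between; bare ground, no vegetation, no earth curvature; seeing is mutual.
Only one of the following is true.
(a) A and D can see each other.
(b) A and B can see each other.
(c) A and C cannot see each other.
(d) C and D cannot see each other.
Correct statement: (d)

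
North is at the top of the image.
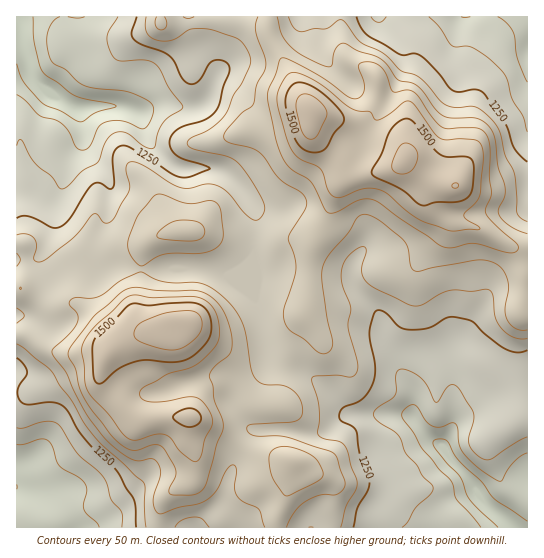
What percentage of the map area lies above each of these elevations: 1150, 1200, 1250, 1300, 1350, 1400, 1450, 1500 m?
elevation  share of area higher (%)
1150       92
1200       83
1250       68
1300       56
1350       35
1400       20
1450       12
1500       6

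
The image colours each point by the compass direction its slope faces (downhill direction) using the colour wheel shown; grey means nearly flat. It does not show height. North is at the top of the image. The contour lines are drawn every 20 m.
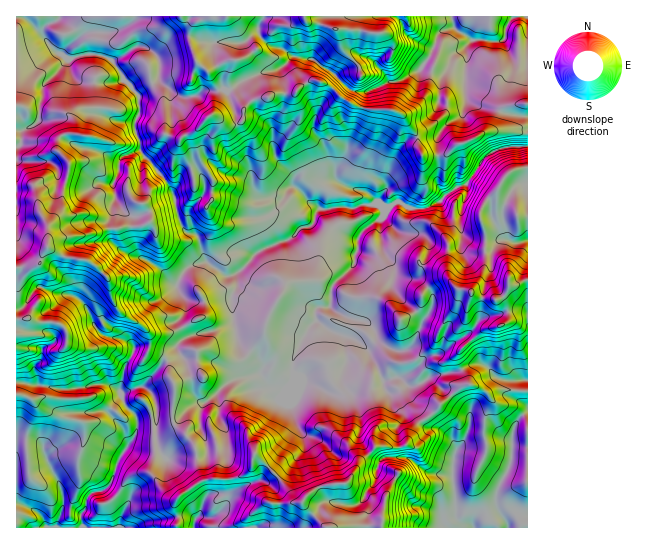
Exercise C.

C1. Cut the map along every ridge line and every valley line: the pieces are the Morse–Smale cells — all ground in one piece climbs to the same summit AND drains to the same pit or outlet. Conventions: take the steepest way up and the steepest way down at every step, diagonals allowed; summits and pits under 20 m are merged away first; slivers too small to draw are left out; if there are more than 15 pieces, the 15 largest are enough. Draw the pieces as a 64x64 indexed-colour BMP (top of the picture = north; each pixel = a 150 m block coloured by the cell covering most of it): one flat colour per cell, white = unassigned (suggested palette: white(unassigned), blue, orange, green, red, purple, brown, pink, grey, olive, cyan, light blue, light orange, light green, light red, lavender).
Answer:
<image width="64" height="64" href="data:image/bmp;base64,Qk12CAAAAAAAAHYAAAAoAAAAQAAAAEAAAAABAAQAAAAAAAAIAAATCwAAEwsAABAAAAAAAAAA////ALR3HwAOf/8ALKAsACgn1gC9Z5QAS1aMAMJ34wB/f38AIr28AM++FwDox64AeLv/AIrfmACWmP8A1bDFABERERERERmZmZnu7u7u4AAAAABVVVVVVVVVVVVVVVAAERERERERGZmZme7u7u7gAAAABVVVVVVVVVVVVVVVUAARERERERGZmZmZ7u7u7u4AAABVVVVVVVVVVVVVVVUAABEREREREZmZmZnu7u7u7u7u41VVVVVVVVVVVVVVVQAAEREREREZmZmZmZ7u7u7u7u4zNVVVVVVVVVVVVVVVAAARERERERGZmZmZmZ7u7u7u4zMzMzVVVVVVVVVVVVUAABEREREREZmZmZmZkzMz7u7jMzMzM1VVVVVVVVVVVVAAERERERERmZmZmZmTMzM+7jMzMzMzNVVVVVVVVVVVVQAREREREREZmZmZmZMzMzPjMzMzMzM1VVVVVVVVVVVVABERERERERmZmZmZMzMzMzMzMzMzMzNVVVVVVVVVVVUAEREREREREZmZmZkzMzMzMzMzMzMzMzMzNVVVVVVVVQARERERERERGZmZkzMzMzMzMzMzMzMzMzM1VVVVVVVVABEREREREREZmZkzMzMzMzMzMzMzMzMzMzNVVVVVVVUAEREREREREREZmTMzMzMzMzMzMzMzMzMzMzVVVVVVVVARERERERERERGZMzMzMzMzMzMzMzMzMzMzM1VVVVVVVRERERERERERGZkzMzMzMzMzMzMzMzMzMzMzNVVVVVVVEREREREREREZmTMiIzMzMzMzMzMzMzMzMzMzVVVVVVUREREREREREZmZMyIiMzMzIjMzMzMzMzMzMzM1VVVVVRERERERERERGZMzIiIjMzIiIzMzMzMzM0RDMzNVVVAAEREREREREREZkzMiIiIiIiIiIzMzMzREREREQ1VQAAARERERERERERGTMiIiIiIiIiIiIiMzNERERERAAAAAABERERERERERESIyIiIiIiIiIiIiIzNEREREREAAAAAAERERERERERESIiIiIiIiIiIiIiIjM0RERERERAAAAAARERERERERERIiIiIiIiIiIiIiIiNEREREREREQAAAABERERERERERIiIiIiIiIiIiIiIiJEREREREREREAAAAERERERERERIiIiIiIiIiIiIiIiIkREREREREREREQAARERERERERIiIiIiIiIiIiIiIiIiRERERERERERERAABERERERERIiIiIiIiIiIiIiIiIiREREREREREREREAAERERERERIiIiIiIiIiIiIiIiIiREREREREREREREQAAREREREREiIiIiIiIiIiIiIiIiJERERERERERET//wABERERERESIiIiIiIiIiIiIiIiIiRERERERERERE///wERERERESIiIiIiIiIiIiIiIiIiIkRERERERERET///8RERERESIiIiIiIiIruyIiIiIiIiJERERERERERE///xERERESIiIiIiIiIru7siIiIiIiIkRERERERERET///ERESIiIiIiIiIiIru7u7IiIiIiIiJERERERERERP//8RESIiIiIiIiIiIiu7u7u7IiIiIiIkRERERERERE///xEREREiIiIiIiIiK7u7u7u7siIiIiRERERERERET///EREREREREiIiIiu7u7u7u7u7IiIiIkRERERERET///8RERERERERERIiu7u7u7u7u7uyIiIiJERERERERP///xEREREREREREiK7u7u7u7u7u7siIiIiRERERERE///wEREREREREREiIru7u7u7u7u7tmZmZm3U3d1ERERP8AARERERERERERIiu7u7u2ZmZrtmZmZm3d3d3d1EREQAABEREREREREREia7tmZmZmZmtmZmZt3d3d3d0ARERAAAERERERERERERFru2ZmZmZmZmZmbd3d3d3d3QAAREQAARERERERERERHGZmZmZmZmZmZmZt3d3d3d3dAABEREABERERERERERHMxmZmZmZmZmZmZmbd3d3d3d0AAAREREERERERERERHMzGZmZmZmZmZmZmZt3d3d3dfQAAAEREQREREREREREczMZmZmZmZmZmZmZm3d3d3dd3qgAAAERBEREREREREczMzGZmZmZmZmZmZmZt3d3d13eqqgAAAAERERERERERzMzMxmZmZmZmZmZmZm3d3d3Xd6qqqgAAoRERERERERHMzMzMZmZmZmZmZmZmZt3d3Xd3eqqqqqqhEREREREREczMzMzGzMZmZmZmZmZm3d3Xd3d3eqqqqqERERERERERzMzMzMzMzGZmZmZmZmbXd3d3d3d6qqqqoRERERERERHMzMzMzMzMxmZmZmZmAAd3d3d3d3qqqqqhEREREREREczMyIjMzMzMzMxmZmzAd3d3d3d3eqqqqqEREREREREQAMiIiIiIjMzMzMZmzAd3d3d3d3d6qqqqoREREREREQAACIiIiIiIjMzMzMzAAHd3d3d3d3qqqqqhERERERERAAAIiIiIiIiIiMzMzAAAd3d3d3d3eqqqqqERERERERAAAAiIiIiIiIiIjMwAAAd3d3d3d3d6qqqqoRERCIiIiIAAiIiIiIiIiIiAAAAAd3d3d3d3d3qqqqqhERAAiIiIiIiIiIiIiIiIgAAAAAB3d3d3d3d3d6qqqqERAAAIiIiIiIiIiIiIiIgAAAAAB3d3d3d3d3d6qqqqoREQAAAAAIiIiIiIiIiIgAAAAAAHd3d3d3d3d6qqqqqhEREAAAAAAIiIiIiIiIiIAAAHd3d3d3d3d3d3qqqqqq"/>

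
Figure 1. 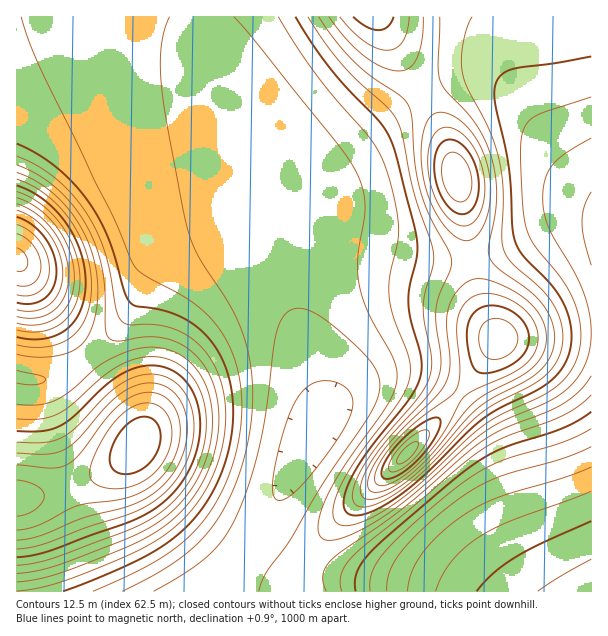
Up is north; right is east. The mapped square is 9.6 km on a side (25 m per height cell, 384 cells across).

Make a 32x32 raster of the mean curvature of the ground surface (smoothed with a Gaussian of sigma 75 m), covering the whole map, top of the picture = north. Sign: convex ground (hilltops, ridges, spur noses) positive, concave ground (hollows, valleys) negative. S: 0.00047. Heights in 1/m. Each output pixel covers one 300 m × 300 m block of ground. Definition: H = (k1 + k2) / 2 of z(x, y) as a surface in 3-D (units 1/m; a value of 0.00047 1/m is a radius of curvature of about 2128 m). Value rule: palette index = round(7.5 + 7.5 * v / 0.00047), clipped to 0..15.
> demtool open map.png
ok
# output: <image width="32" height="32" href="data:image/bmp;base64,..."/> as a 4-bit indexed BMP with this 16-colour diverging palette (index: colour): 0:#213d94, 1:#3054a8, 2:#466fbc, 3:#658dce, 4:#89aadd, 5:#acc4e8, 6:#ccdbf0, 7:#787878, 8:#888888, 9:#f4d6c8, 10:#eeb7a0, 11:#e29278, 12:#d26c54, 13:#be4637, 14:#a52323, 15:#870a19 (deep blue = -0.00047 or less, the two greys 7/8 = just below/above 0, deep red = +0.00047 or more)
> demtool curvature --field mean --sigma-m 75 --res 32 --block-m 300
<image width="32" height="32" href="data:image/bmp;base64,Qk12AgAAAAAAAHYAAAAoAAAAIAAAACAAAAABAAQAAAAAAAACAAATCwAAEwsAABAAAAAAAAAAlD0hAKhUMAC8b0YAzo1lAN2qiQDoxKwA8NvMAHh4eACIiIgAyNb0AKC37gB4kuIAVGzSADdGvgAjI6UAGQqHAHd3d3d3d3iId3d3d3d3d3eIh3d3d3d3iId3d3d3d3d3iIh3d3d3d3iId2Z3d3d3d5iIiIh3d3d3iZhmZ3d3d3eZiIiIh3d3d3mqhmZ3d3d3mIiJmYh3d3d3nLdmZ3d3d4iIiZmYd3d3Znr8dmZ3d3eIeImZmYd3d3Znv8dmZ3d3d3eJmZmHd3d2Zmv7dmd3d3d3iZqph3d3d2ZXrKd3d3d3d3iZmYd3d3d2Znqpd3d4ZmZ4iZmHd3d3d2ZnmZiIiGZmZ4iIh3d3d3d2Z4mZmIh3d2Z4iId3d3d3d3eJqqmIiId2d3d3d3d3d3d4iaqZiJmYdmd3d3d3d3d3iImZmIeqmHZnd3d3d3d3eIiIiIh3qph2Z3d3d3d3d3d3iHd3d7qYdmd3d3d3d3d3d3h3d3eqmHZ3d3d3d3d3d3eId3d3qYdmd3d3d3d3d3d4mYd3d5h2Z3d3d3d3d3d2ebqGd3eHdmd3d3d3d3d3dnrKhnd3d2Z3d3d3d3d3d3aKynZ3d2Z3d3d3d3d3d3d3irl2d3d3d3d3d3d3d3d3d4mYd3d3d3d3d3d3d3d3d3eIh3d3eHd3d3d3d3d3d3eIiHd3d4h3d3d3d3d3d3d4iId3d3iId3d3d3d3d3d3iIiHd3d4iHd3d3d3d3d3d4iYh3d3iId3d3d3d3d3d3iJmId3d4h3"/>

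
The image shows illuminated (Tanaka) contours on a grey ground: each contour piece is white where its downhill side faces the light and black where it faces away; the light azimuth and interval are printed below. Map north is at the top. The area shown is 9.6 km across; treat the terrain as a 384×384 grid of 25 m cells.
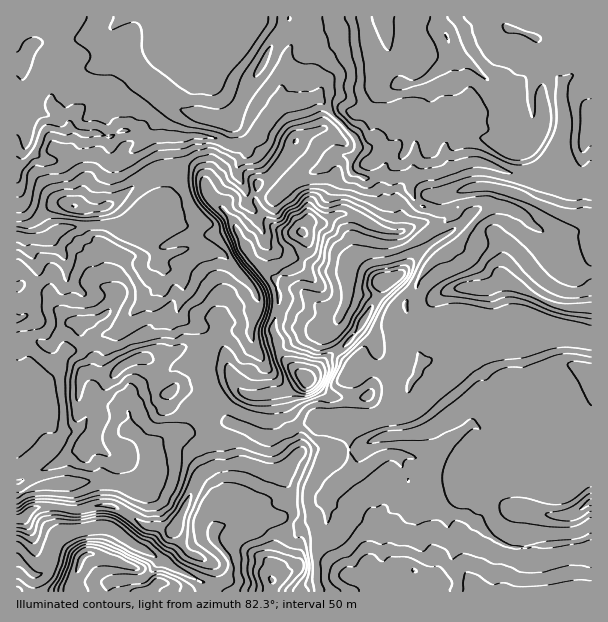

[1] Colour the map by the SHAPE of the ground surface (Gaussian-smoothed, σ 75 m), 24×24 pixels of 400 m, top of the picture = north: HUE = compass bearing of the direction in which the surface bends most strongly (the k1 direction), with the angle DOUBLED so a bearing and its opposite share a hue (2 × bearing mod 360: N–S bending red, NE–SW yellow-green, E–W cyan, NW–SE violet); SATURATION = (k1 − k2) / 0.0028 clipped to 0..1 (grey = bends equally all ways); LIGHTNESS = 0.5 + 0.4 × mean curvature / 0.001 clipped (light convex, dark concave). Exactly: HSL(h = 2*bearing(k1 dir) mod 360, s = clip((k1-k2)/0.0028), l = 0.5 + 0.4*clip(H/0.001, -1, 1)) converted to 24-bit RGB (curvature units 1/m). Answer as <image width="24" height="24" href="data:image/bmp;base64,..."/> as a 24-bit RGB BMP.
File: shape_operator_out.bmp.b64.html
<image width="24" height="24" href="data:image/bmp;base64,Qk32BgAAAAAAADYAAAAoAAAAGAAAABgAAAABABgAAAAAAMAGAAATCwAAEwsAAAAAAAAAAAAA0SeVHEeS+d3LYUIuLJ8IQf+28z6zWAILGpM3UzqA8/HI249HBA87x86Abrd2kGmacKS4dry3SV+je5OqgZGocHmmfH2rgIyzsZ4sBDI4+NzT0tf5lsT/MwAMdDQA0PvxXBvSQ7PKxOC24KmnBwltY5tyv6SQXnSns3JgqXZjUW6UhYFxe2dSc3VRbHpWfHhdfe98DCcTHDMAMyoAMwADq97/0frnKGNSU1R3Q4JHlI9CyKhDVDaCUnZtp6RngoRnX155nI9unplmdUBTlnVkhWFUjXI8RWko98L/08z/1Mz/0cz/zPr/NiRm2jlP50NZVG1rd3Bjc2ZHvd+JNjdgY2SGipt2ipF5Z2h+gktRj25RXo6SlqnAj7DUYnjh7sT7e7QFLi8GJyoJREoIVzwRV3ZRK1NW/NDPSExyeWpfeKmh09WGOE1eSHdehZlroYl/c1V5cm2UqaOScpaMaIBdfnBccm5YR4ovbmSHt3XWz5zXba/DpbrLU1uDRWZ3c8prsYzfrcfoUlvJ9tXiOUS0ZGqrh6BAbXg0fnxERoFotZuUe4uTf19je4Bphn56g4B4bYF1SVpsuadJz7p3aEVLhEVHQXo6epVQZXlOemIzXFwmS7UUpjGIhUSRYVjXwKryrpjolmvAN4dAmUpdf56Den2HeHeAiH6BeIeKRTZn4998yMFhODNgsWGVgcN/XJR9dUVbj0cxnKpPoaYuHiQPYZEzfqYyIWkeP1w2vGqg0IzLZZqdio97fXh/eICDjHN5hG9oNTRn6M+ox1CILWFrSLVr37TGWE6pbzCn0vf1qn3y/3Te0frlB3KM3ZbXfU2oYnd6VH5fXZNstYm6s4+wf3iVeG97mmpniW1ZQoxtVtF7XX3R8c76pLfjbLk/UD9tc9qXVaV3MAMtzf7k+NPwjwC5L2QqmJtgaXt/cn9wWX5jVY9Vc6pojme1pZXQnMHcpp3Zz3PDcaY+PnEpLGYuuKxBvGnGtVvGncBaKxJJzP6fT5AjICIR/3HPF/+0apSXdF+Gd4Z4d391d4BlcHhZXXRJZHAsUkIYcXksX7iAornX55vYJoBWWJ2BUzWVtGKfyMWnK0iF/6dOoWJSUIV0EDk4/8/MH1tNgEuSlHpUZF07fXM2W2Y6XTUmkTLtiJL5b7zGasBrcjVPa69L4La3Om6FWkGcfVhTw8OcaBZmp/8FtV84ZdlZIUeM1RxM+amkBUU6tIXj4NH60cf1hIvitO/4TLDAhIZChGPFx4d+Y0CfkJ92tpxoUkVoTXdsZaGIozM3jgBPt/jp4oO+lNxLJi1PGbx89I+7/3T9HFY2UWw6n09PyceNd1tjc1Vpg3Bee3EIU1wZd6qrp8ytsECDlUB+Z4Scm0F4Tg1TzP/OMQhA4Ilz3OSWJjlGXUkshKwYOa4K4kvjJG5TdpxYprF6h2WIfVV0j5B8x5HuxB51cLIClLEAJnYmaIV3enJrUyAzIP9ZcOlgAH7F3Mjt9tL5vor5z+77W23gvZDsnUsQ6krOOMmfmUtBbSYrccLGhprVRjBst9bozsbvdnTU65TuT353U05vlkjq0vnglA2ZU4wgD14h6KhfdqdIhUButn6TqBKpyZzvjjL/mQ7/hNX/jdbyoppObG08Jah2iYdBqaZelFheSWp84qzjVVfOnPbbyaOPEUud8pHRWJs1NlsaqIYsuAsQgHIRW3QZP2gWQGgbil0UNBwCRVoQcldIl2xMG7NeY9CpVamDklBKaLBTQXcrdXstaZIhgDUFJTQJOEtp9Nfajl+gM8RXDCp0wHBihmeyu4G3m2a+UGzNqNHm8bzbGEFdzoCfw4N3IIUcfkgmsrVEan8sjk1Koj5HQHrmn7rtiMnJD0xBhs1z5q7noQB3b8yGaY9tfGuElpd0YIaMjIFykYVwu8hRGCW4t8Jwkpx9e1mMbpebiX9wimeFdKGqh8nAVaZxakZl2omFSXJ2TWwnNUMVuUi+wXN/rm5wT4VSb4dlaH5hg3lhka2DR8etZSGedLqFnpqBX2d/nXGdmXSTdaCSeqSRfmdne3NvVXR40X2rwmmOYF+NYlyESXhprr+FcZm3nHTCwXy0X4CSgtDBeoqll0x+m0BXWohat4WpZGKOZIV/c6KNqZ2Kcmp2gXmAgX6BeH97M2pj77K3Q1qIgHKeYWyXqcuHaVZ6gnFkknFXlNKoc0xlemJRjVpehKGpZnN+holfiWZ9fmKTn6ZyiJFriHCKem6Kinp+eoeAan17io00y3SEYGuQXVqJudOVW0yAgnSSkM9/lU5hd2CIg4+dfJudcIeTjW+g"/>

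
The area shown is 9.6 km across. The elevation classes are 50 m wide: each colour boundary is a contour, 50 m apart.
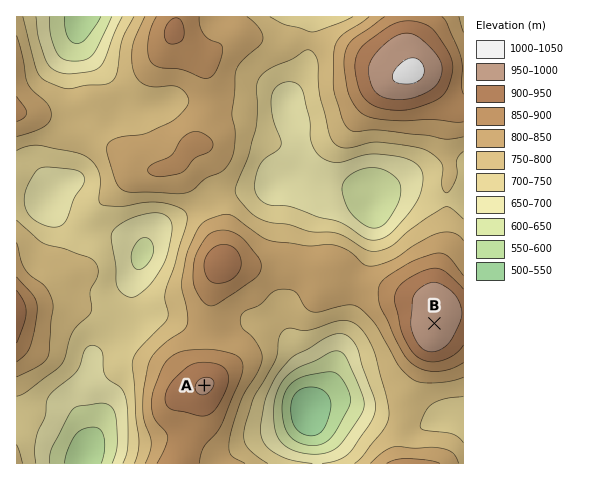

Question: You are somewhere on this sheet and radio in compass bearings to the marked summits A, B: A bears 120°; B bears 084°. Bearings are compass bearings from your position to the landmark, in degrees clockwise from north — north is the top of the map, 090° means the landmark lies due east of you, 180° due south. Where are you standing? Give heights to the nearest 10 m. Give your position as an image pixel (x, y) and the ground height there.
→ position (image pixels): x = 149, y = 353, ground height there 790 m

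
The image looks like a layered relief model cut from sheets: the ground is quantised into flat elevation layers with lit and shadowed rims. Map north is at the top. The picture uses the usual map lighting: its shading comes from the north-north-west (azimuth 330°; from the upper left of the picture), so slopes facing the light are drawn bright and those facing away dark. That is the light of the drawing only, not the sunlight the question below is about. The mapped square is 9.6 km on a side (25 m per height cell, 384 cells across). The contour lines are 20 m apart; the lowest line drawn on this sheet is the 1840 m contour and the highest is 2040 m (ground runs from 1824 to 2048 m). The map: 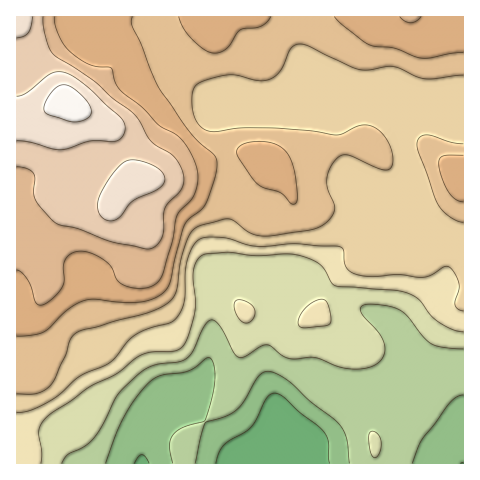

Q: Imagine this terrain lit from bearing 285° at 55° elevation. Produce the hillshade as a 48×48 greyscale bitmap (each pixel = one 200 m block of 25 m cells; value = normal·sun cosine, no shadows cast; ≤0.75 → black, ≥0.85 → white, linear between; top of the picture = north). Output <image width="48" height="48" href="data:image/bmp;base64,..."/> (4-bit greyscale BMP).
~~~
<image width="48" height="48" href="data:image/bmp;base64,Qk32BAAAAAAAAHYAAAAoAAAAMAAAADAAAAABAAQAAAAAAIAEAAATCwAAEwsAABAAAAAAAAAAAAAAABEREQAiIiIAMzMzAERERABVVVUAZmZmAHd3dwCIiIgAmZmZAKqqqgC7u7sAzMzMAN3d3QDu7u4A////AJh2eZiId4rN25dmeKqqq8zN7+ypiIiImal3iZh3d4rN25dneJqqq8zd7+ypiIiImamHmqh2Z4re3Kh3eIiaqrzd7uypiIiImZl3m6l2VorN3LmIiHeJq7zd7typmZmImZh3irl2VXm83cupiHd4q8zM3cuqmZmYmYdmeaqHZWirzd3LmHZ4vMzMy7uqqpmYmZhlVomYZVaKu93cqHZovdzLuqqrupmZmZl1RWiIdlV5qs3tuXZ5vdy7qqq7upmZmamHVVZ3dlVnmazdyoZ5vMu7qqq7uqmZmamYdmZmZlVniIrN2oeKu7u6qqqquqqZmZmZiId2VWZnd2e925iauqqrqpmaq6qpmZmZmZmHZWeIhkWc25ibupqrupmJqrqqqZmZmaqoZniZhjSM3KibupmrupiJqru6qpmIiKqph3ialjSM3Kiby6mrupiJqru7qqmHeJqpiHeJl0R73KiKzLqqqZmaq7zLuqqHZ4mZmId4h1SL3KmKzcupmImqq83Mu7uXZnmZmYdmZUWL3KmJvdypiImqu83cy7u5d3iaqYdlRDWczKmaq925iJmqq8zMy7y6iImqqphkISWcy6qqqrzLmZmZmru8zLu6mZqru7p0EBWruqqqqqvMupmZmqqqvLu6maq7vLuEAAWaqqqqqqvN3LqZmqmZu7u5maq7u7uVAAWamaqZqrvN3cuqqqmJq7u6mZq7u7qVAAWJmZmHiaq7zMy7q6mJq7y6mZq7qqqWEASJmqmHeJmZq7y7u7qZq7zLqqu6qaqWIBWJq7qYeIiImqu7u7qaq7zMuru7mZmWMTV5q8uqmIiIiaqqu7uqu8zLu7zLqZmGREZ4m7u7qpiIiZqqq7u7u8zLu83LqZmGVVVnm7u7upiImaqqq7vMy8zLq83MupmHZVVXm7u7upiImqqqqqze3MzLq8zcu6mXZURXm7u6qpiImqqqqqzu3LzLqrzdy7qYdlVnm7u6qph4mqq6qa3/3Lu7qqvNzLuodlVom7u6qZh4mqu6mb3+3KqqqZrMy7qZh2Z5q8uqmpiImrupib7uzKqqmYmruqmZl2eavMu6qqmZmrupis3cu6qqqYiaqYiJl2ebzMy6qqqqq7uYm826qqqqqpiZmHd5l2erzMy7u7urvMuZq7uqu7qqqpiJh2Z4h2eru7u7u7u7u8uqqqu6qsy7uqmIh2Z4h2iqqqqqqqqqqru6qqqqqt3cuph2d3iJh3iqqqqqqqqqqqqqqqqqqt3uyodlZ4mZiHiqqqqqqqqqqqqqqqqqqs3u2nZmeJmZiJiaqqqqqqqqqqqqqqqqqrzeyXeIiIiImaqZmqqYiqqqqqqqq7qZmbvMuHiqqYiImrupmrqXeaqru6qZq7qZmaqpiIq8uYeJq7u5mrqYeKu7u7qZq7qZmZmHd5q8uoiJq8y5maqYiau7u7uqq6qZqohmaJq7uoiavMypiaqYiau7u7u6qqmZqnZEaKq7qZiazNyoiaqYiau7u7u7u6mZqmU0aKqqqZmbzdyoiaqYiau7u7u7u6mZqg=="/>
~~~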